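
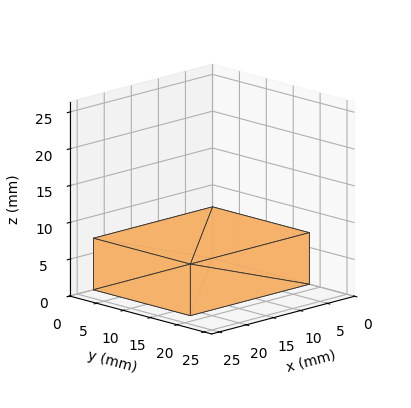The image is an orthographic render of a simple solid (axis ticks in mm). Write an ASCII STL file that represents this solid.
Reading the render: the shape is a rectangular box, roughly 22 × 18 mm footprint and 7 mm tall (dimensions read to the nearest mm from the axis ticks). For the STL, each face is triangulated and given an outward normal.

solid part
  facet normal 0.0000 0.0000 -1.0000
    outer loop
      vertex 22.00 18.00 0.00
      vertex 22.00 0.00 0.00
      vertex 0.00 0.00 0.00
    endloop
  endfacet
  facet normal 0.0000 0.0000 -1.0000
    outer loop
      vertex 0.00 18.00 0.00
      vertex 22.00 18.00 0.00
      vertex 0.00 0.00 0.00
    endloop
  endfacet
  facet normal 0.0000 0.0000 1.0000
    outer loop
      vertex 0.00 0.00 7.00
      vertex 22.00 0.00 7.00
      vertex 22.00 18.00 7.00
    endloop
  endfacet
  facet normal 0.0000 0.0000 1.0000
    outer loop
      vertex 0.00 0.00 7.00
      vertex 22.00 18.00 7.00
      vertex 0.00 18.00 7.00
    endloop
  endfacet
  facet normal 0.0000 -1.0000 0.0000
    outer loop
      vertex 0.00 0.00 0.00
      vertex 22.00 0.00 0.00
      vertex 22.00 0.00 7.00
    endloop
  endfacet
  facet normal 0.0000 -1.0000 0.0000
    outer loop
      vertex 0.00 0.00 0.00
      vertex 22.00 0.00 7.00
      vertex 0.00 0.00 7.00
    endloop
  endfacet
  facet normal 0.0000 1.0000 0.0000
    outer loop
      vertex 22.00 18.00 7.00
      vertex 22.00 18.00 0.00
      vertex 0.00 18.00 0.00
    endloop
  endfacet
  facet normal 0.0000 1.0000 0.0000
    outer loop
      vertex 0.00 18.00 7.00
      vertex 22.00 18.00 7.00
      vertex 0.00 18.00 0.00
    endloop
  endfacet
  facet normal -1.0000 0.0000 0.0000
    outer loop
      vertex 0.00 18.00 7.00
      vertex 0.00 18.00 0.00
      vertex 0.00 0.00 0.00
    endloop
  endfacet
  facet normal -1.0000 0.0000 0.0000
    outer loop
      vertex 0.00 0.00 7.00
      vertex 0.00 18.00 7.00
      vertex 0.00 0.00 0.00
    endloop
  endfacet
  facet normal 1.0000 0.0000 0.0000
    outer loop
      vertex 22.00 0.00 0.00
      vertex 22.00 18.00 0.00
      vertex 22.00 18.00 7.00
    endloop
  endfacet
  facet normal 1.0000 0.0000 0.0000
    outer loop
      vertex 22.00 0.00 0.00
      vertex 22.00 18.00 7.00
      vertex 22.00 0.00 7.00
    endloop
  endfacet
endsolid part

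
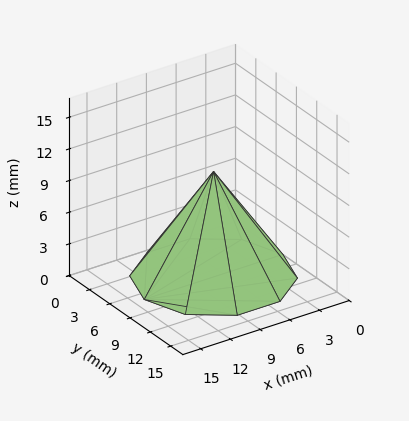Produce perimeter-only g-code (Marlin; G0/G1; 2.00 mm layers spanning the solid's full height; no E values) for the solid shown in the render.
Reading the render: the shape is a regular 10-sided pyramid, base circumscribed radius ≈ 7 mm, apex at z ≈ 10 mm (dimensions read to the nearest mm from the axis ticks). For the g-code, the solid's height is divided into equal slices at the stated Δz and each level perimeter traced with G1 moves after a G0 lift.

; perimeter-only toolpath
G21 ; units = mm
G90 ; absolute positioning
G28 ; home
; layer 1
G0 Z2.00
G0 X12.60 Y7.00
G1 X11.53 Y10.29
G1 X8.73 Y12.33
G1 X5.27 Y12.33
G1 X2.47 Y10.29
G1 X1.40 Y7.00
G1 X2.47 Y3.71
G1 X5.27 Y1.67
G1 X8.73 Y1.67
G1 X11.53 Y3.71
G1 X12.60 Y7.00
; layer 2
G0 Z4.00
G0 X11.20 Y7.00
G1 X10.40 Y9.47
G1 X8.30 Y11.00
G1 X5.70 Y11.00
G1 X3.60 Y9.47
G1 X2.80 Y7.00
G1 X3.60 Y4.53
G1 X5.70 Y3.00
G1 X8.30 Y3.00
G1 X10.40 Y4.53
G1 X11.20 Y7.00
; layer 3
G0 Z6.00
G0 X9.80 Y7.00
G1 X9.26 Y8.64
G1 X7.86 Y9.66
G1 X6.14 Y9.66
G1 X4.74 Y8.64
G1 X4.20 Y7.00
G1 X4.74 Y5.36
G1 X6.14 Y4.34
G1 X7.86 Y4.34
G1 X9.26 Y5.36
G1 X9.80 Y7.00
; layer 4
G0 Z8.00
G0 X8.40 Y7.00
G1 X8.13 Y7.82
G1 X7.43 Y8.33
G1 X6.57 Y8.33
G1 X5.87 Y7.82
G1 X5.60 Y7.00
G1 X5.87 Y6.18
G1 X6.57 Y5.67
G1 X7.43 Y5.67
G1 X8.13 Y6.18
G1 X8.40 Y7.00
M2 ; end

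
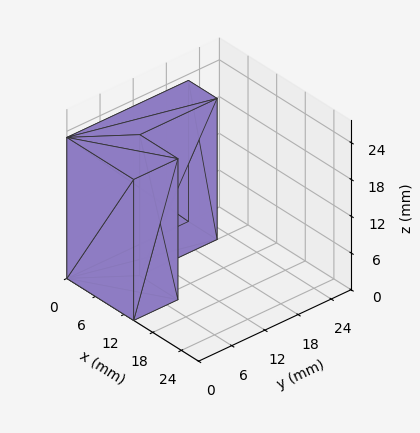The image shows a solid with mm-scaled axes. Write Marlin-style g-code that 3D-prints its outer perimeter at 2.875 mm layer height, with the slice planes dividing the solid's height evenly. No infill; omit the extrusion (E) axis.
Reading the render: the shape is an L-shaped prism: outer 14 × 22 mm, arm thicknesses ≈ 8 mm (horizontal) and 6 mm (vertical), extruded 23 mm in z (dimensions read to the nearest mm from the axis ticks). For the g-code, the solid's height is divided into equal slices at the stated Δz and each level perimeter traced with G1 moves after a G0 lift.

; perimeter-only toolpath
G21 ; units = mm
G90 ; absolute positioning
G28 ; home
; layer 1
G0 Z2.875
G0 X0.000 Y0.000
G1 X14.000 Y0.000
G1 X14.000 Y8.000
G1 X6.000 Y8.000
G1 X6.000 Y22.000
G1 X0.000 Y22.000
G1 X0.000 Y0.000
; layer 2
G0 Z5.750
G0 X0.000 Y0.000
G1 X14.000 Y0.000
G1 X14.000 Y8.000
G1 X6.000 Y8.000
G1 X6.000 Y22.000
G1 X0.000 Y22.000
G1 X0.000 Y0.000
; layer 3
G0 Z8.625
G0 X0.000 Y0.000
G1 X14.000 Y0.000
G1 X14.000 Y8.000
G1 X6.000 Y8.000
G1 X6.000 Y22.000
G1 X0.000 Y22.000
G1 X0.000 Y0.000
; layer 4
G0 Z11.500
G0 X0.000 Y0.000
G1 X14.000 Y0.000
G1 X14.000 Y8.000
G1 X6.000 Y8.000
G1 X6.000 Y22.000
G1 X0.000 Y22.000
G1 X0.000 Y0.000
; layer 5
G0 Z14.375
G0 X0.000 Y0.000
G1 X14.000 Y0.000
G1 X14.000 Y8.000
G1 X6.000 Y8.000
G1 X6.000 Y22.000
G1 X0.000 Y22.000
G1 X0.000 Y0.000
; layer 6
G0 Z17.250
G0 X0.000 Y0.000
G1 X14.000 Y0.000
G1 X14.000 Y8.000
G1 X6.000 Y8.000
G1 X6.000 Y22.000
G1 X0.000 Y22.000
G1 X0.000 Y0.000
; layer 7
G0 Z20.125
G0 X0.000 Y0.000
G1 X14.000 Y0.000
G1 X14.000 Y8.000
G1 X6.000 Y8.000
G1 X6.000 Y22.000
G1 X0.000 Y22.000
G1 X0.000 Y0.000
; layer 8
G0 Z23.000
G0 X0.000 Y0.000
G1 X14.000 Y0.000
G1 X14.000 Y8.000
G1 X6.000 Y8.000
G1 X6.000 Y22.000
G1 X0.000 Y22.000
G1 X0.000 Y0.000
M2 ; end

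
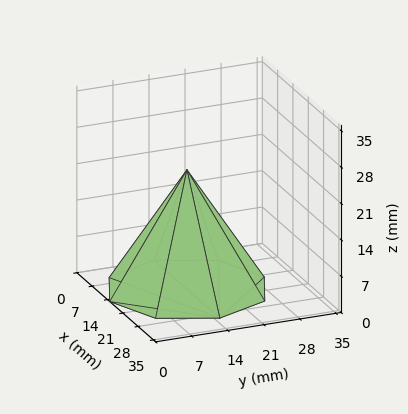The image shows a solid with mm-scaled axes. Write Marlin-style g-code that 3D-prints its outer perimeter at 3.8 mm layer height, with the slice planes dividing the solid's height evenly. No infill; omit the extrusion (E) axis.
Reading the render: the shape is a regular 8-sided pyramid, base circumscribed radius ≈ 15 mm, apex at z ≈ 23 mm (dimensions read to the nearest mm from the axis ticks). For the g-code, the solid's height is divided into equal slices at the stated Δz and each level perimeter traced with G1 moves after a G0 lift.

; perimeter-only toolpath
G21 ; units = mm
G90 ; absolute positioning
G28 ; home
; layer 1
G0 Z3.8
G0 X27.5 Y15.0
G1 X23.8 Y23.8
G1 X15.0 Y27.5
G1 X6.2 Y23.8
G1 X2.5 Y15.0
G1 X6.2 Y6.2
G1 X15.0 Y2.5
G1 X23.8 Y6.2
G1 X27.5 Y15.0
; layer 2
G0 Z7.7
G0 X25.0 Y15.0
G1 X22.1 Y22.1
G1 X15.0 Y25.0
G1 X7.9 Y22.1
G1 X5.0 Y15.0
G1 X7.9 Y7.9
G1 X15.0 Y5.0
G1 X22.1 Y7.9
G1 X25.0 Y15.0
; layer 3
G0 Z11.5
G0 X22.5 Y15.0
G1 X20.3 Y20.3
G1 X15.0 Y22.5
G1 X9.7 Y20.3
G1 X7.5 Y15.0
G1 X9.7 Y9.7
G1 X15.0 Y7.5
G1 X20.3 Y9.7
G1 X22.5 Y15.0
; layer 4
G0 Z15.3
G0 X20.0 Y15.0
G1 X18.5 Y18.5
G1 X15.0 Y20.0
G1 X11.5 Y18.5
G1 X10.0 Y15.0
G1 X11.5 Y11.5
G1 X15.0 Y10.0
G1 X18.5 Y11.5
G1 X20.0 Y15.0
; layer 5
G0 Z19.2
G0 X17.5 Y15.0
G1 X16.8 Y16.8
G1 X15.0 Y17.5
G1 X13.2 Y16.8
G1 X12.5 Y15.0
G1 X13.2 Y13.2
G1 X15.0 Y12.5
G1 X16.8 Y13.2
G1 X17.5 Y15.0
M2 ; end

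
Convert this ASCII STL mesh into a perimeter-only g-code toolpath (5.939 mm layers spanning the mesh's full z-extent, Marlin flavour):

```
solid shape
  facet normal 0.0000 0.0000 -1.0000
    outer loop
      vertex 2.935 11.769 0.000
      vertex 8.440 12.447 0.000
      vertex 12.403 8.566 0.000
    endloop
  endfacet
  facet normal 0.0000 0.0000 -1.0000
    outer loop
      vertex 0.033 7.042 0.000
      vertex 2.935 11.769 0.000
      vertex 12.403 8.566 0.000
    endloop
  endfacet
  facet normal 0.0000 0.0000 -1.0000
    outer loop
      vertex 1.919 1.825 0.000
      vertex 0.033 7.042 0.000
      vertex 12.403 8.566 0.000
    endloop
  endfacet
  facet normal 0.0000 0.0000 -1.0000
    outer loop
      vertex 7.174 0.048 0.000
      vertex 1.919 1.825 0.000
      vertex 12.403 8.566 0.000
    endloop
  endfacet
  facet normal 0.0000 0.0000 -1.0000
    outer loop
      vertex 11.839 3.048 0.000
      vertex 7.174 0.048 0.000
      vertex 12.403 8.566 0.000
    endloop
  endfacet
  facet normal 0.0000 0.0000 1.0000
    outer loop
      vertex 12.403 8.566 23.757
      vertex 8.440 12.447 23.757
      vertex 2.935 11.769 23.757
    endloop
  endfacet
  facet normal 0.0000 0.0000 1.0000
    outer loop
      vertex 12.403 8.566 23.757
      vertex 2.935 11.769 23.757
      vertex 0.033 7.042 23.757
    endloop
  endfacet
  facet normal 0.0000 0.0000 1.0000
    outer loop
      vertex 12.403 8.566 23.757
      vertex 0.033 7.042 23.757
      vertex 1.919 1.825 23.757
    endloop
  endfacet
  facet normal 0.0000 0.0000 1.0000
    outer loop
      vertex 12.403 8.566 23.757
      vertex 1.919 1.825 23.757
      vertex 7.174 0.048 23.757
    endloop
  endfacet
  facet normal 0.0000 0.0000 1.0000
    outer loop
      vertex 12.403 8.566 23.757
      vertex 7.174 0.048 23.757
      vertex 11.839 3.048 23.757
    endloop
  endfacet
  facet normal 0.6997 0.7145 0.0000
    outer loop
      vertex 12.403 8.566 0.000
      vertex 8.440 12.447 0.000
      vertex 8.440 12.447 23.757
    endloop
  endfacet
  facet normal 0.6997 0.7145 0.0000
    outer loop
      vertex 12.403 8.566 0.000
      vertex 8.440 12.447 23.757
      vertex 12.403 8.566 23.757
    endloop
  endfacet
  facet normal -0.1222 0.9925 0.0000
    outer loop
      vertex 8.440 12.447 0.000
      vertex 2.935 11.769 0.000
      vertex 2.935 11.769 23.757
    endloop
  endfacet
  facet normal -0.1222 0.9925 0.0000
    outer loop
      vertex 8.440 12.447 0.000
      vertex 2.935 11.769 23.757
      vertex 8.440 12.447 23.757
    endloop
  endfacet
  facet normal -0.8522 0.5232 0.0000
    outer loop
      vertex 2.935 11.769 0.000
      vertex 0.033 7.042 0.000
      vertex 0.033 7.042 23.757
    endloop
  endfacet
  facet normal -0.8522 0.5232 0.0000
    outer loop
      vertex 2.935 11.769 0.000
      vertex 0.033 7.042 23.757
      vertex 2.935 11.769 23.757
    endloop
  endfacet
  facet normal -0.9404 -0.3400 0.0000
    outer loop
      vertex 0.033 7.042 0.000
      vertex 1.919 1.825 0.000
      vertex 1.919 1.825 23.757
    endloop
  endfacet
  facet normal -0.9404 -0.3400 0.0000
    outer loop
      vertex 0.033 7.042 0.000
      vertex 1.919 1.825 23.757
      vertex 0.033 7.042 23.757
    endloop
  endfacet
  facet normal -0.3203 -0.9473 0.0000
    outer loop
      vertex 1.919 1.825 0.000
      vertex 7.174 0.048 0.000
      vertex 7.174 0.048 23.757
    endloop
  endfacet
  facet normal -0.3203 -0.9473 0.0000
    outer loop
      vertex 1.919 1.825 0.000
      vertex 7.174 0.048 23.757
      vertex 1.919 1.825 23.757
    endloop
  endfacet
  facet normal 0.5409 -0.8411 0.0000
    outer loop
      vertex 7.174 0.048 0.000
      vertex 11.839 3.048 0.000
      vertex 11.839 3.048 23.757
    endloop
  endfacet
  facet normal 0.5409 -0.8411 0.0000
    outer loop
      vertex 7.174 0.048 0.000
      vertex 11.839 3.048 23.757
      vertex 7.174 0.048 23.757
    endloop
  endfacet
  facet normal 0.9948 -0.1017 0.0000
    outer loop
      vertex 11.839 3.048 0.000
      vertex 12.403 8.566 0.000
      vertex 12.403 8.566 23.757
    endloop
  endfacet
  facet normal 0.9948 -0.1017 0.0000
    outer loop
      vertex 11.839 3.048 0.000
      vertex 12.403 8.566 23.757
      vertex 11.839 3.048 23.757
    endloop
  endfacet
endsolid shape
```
; perimeter-only toolpath
G21 ; units = mm
G90 ; absolute positioning
G28 ; home
; layer 1
G0 Z5.939
G0 X12.403 Y8.566
G1 X8.440 Y12.447
G1 X2.935 Y11.769
G1 X0.033 Y7.042
G1 X1.919 Y1.825
G1 X7.174 Y0.048
G1 X11.839 Y3.048
G1 X12.403 Y8.566
; layer 2
G0 Z11.879
G0 X12.403 Y8.566
G1 X8.440 Y12.447
G1 X2.935 Y11.769
G1 X0.033 Y7.042
G1 X1.919 Y1.825
G1 X7.174 Y0.048
G1 X11.839 Y3.048
G1 X12.403 Y8.566
; layer 3
G0 Z17.818
G0 X12.403 Y8.566
G1 X8.440 Y12.447
G1 X2.935 Y11.769
G1 X0.033 Y7.042
G1 X1.919 Y1.825
G1 X7.174 Y0.048
G1 X11.839 Y3.048
G1 X12.403 Y8.566
; layer 4
G0 Z23.757
G0 X12.403 Y8.566
G1 X8.440 Y12.447
G1 X2.935 Y11.769
G1 X0.033 Y7.042
G1 X1.919 Y1.825
G1 X7.174 Y0.048
G1 X11.839 Y3.048
G1 X12.403 Y8.566
M2 ; end

The solid is a regular 7-sided prism (a cylinder approximated with 7 flat sides), circumscribed radius ≈ 6.39 mm, height ≈ 23.8 mm. Slicing at Δz = 5.939 mm — 4 equal slices spanning the solid's height, so layer i sits at z = i·h/4 — gives 4 non-empty perimeters. Each is a 7-segment closed polygon; G0 lifts to the layer z and rapids to the start vertex, then G1 traces the edges.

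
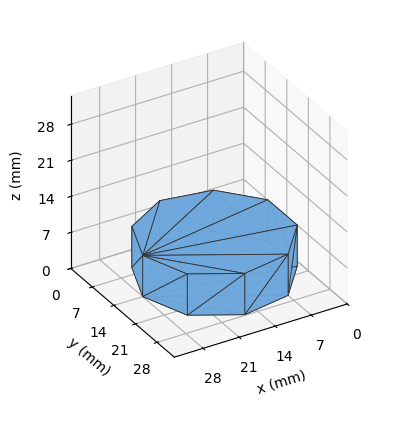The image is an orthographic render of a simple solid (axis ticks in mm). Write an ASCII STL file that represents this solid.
Reading the render: the shape is a regular 9-sided prism (a cylinder approximated with 9 flat sides), circumscribed radius ≈ 14 mm, height ≈ 8 mm (dimensions read to the nearest mm from the axis ticks). For the STL, each face is triangulated and given an outward normal.

solid part
  facet normal 0.0000 0.0000 -1.0000
    outer loop
      vertex 16.43 27.79 0.00
      vertex 24.72 23.00 0.00
      vertex 28.00 14.00 0.00
    endloop
  endfacet
  facet normal 0.0000 0.0000 -1.0000
    outer loop
      vertex 7.00 26.12 0.00
      vertex 16.43 27.79 0.00
      vertex 28.00 14.00 0.00
    endloop
  endfacet
  facet normal 0.0000 0.0000 -1.0000
    outer loop
      vertex 0.84 18.79 0.00
      vertex 7.00 26.12 0.00
      vertex 28.00 14.00 0.00
    endloop
  endfacet
  facet normal 0.0000 0.0000 -1.0000
    outer loop
      vertex 0.84 9.21 0.00
      vertex 0.84 18.79 0.00
      vertex 28.00 14.00 0.00
    endloop
  endfacet
  facet normal 0.0000 0.0000 -1.0000
    outer loop
      vertex 7.00 1.88 0.00
      vertex 0.84 9.21 0.00
      vertex 28.00 14.00 0.00
    endloop
  endfacet
  facet normal 0.0000 0.0000 -1.0000
    outer loop
      vertex 16.43 0.21 0.00
      vertex 7.00 1.88 0.00
      vertex 28.00 14.00 0.00
    endloop
  endfacet
  facet normal 0.0000 0.0000 -1.0000
    outer loop
      vertex 24.72 5.00 0.00
      vertex 16.43 0.21 0.00
      vertex 28.00 14.00 0.00
    endloop
  endfacet
  facet normal 0.0000 0.0000 1.0000
    outer loop
      vertex 28.00 14.00 8.00
      vertex 24.72 23.00 8.00
      vertex 16.43 27.79 8.00
    endloop
  endfacet
  facet normal 0.0000 0.0000 1.0000
    outer loop
      vertex 28.00 14.00 8.00
      vertex 16.43 27.79 8.00
      vertex 7.00 26.12 8.00
    endloop
  endfacet
  facet normal 0.0000 0.0000 1.0000
    outer loop
      vertex 28.00 14.00 8.00
      vertex 7.00 26.12 8.00
      vertex 0.84 18.79 8.00
    endloop
  endfacet
  facet normal 0.0000 0.0000 1.0000
    outer loop
      vertex 28.00 14.00 8.00
      vertex 0.84 18.79 8.00
      vertex 0.84 9.21 8.00
    endloop
  endfacet
  facet normal 0.0000 0.0000 1.0000
    outer loop
      vertex 28.00 14.00 8.00
      vertex 0.84 9.21 8.00
      vertex 7.00 1.88 8.00
    endloop
  endfacet
  facet normal 0.0000 0.0000 1.0000
    outer loop
      vertex 28.00 14.00 8.00
      vertex 7.00 1.88 8.00
      vertex 16.43 0.21 8.00
    endloop
  endfacet
  facet normal 0.0000 0.0000 1.0000
    outer loop
      vertex 28.00 14.00 8.00
      vertex 16.43 0.21 8.00
      vertex 24.72 5.00 8.00
    endloop
  endfacet
  facet normal 0.9395 0.3424 0.0000
    outer loop
      vertex 28.00 14.00 0.00
      vertex 24.72 23.00 0.00
      vertex 24.72 23.00 8.00
    endloop
  endfacet
  facet normal 0.9395 0.3424 0.0000
    outer loop
      vertex 28.00 14.00 0.00
      vertex 24.72 23.00 8.00
      vertex 28.00 14.00 8.00
    endloop
  endfacet
  facet normal 0.5003 0.8659 0.0000
    outer loop
      vertex 24.72 23.00 0.00
      vertex 16.43 27.79 0.00
      vertex 16.43 27.79 8.00
    endloop
  endfacet
  facet normal 0.5003 0.8659 0.0000
    outer loop
      vertex 24.72 23.00 0.00
      vertex 16.43 27.79 8.00
      vertex 24.72 23.00 8.00
    endloop
  endfacet
  facet normal -0.1744 0.9847 0.0000
    outer loop
      vertex 16.43 27.79 0.00
      vertex 7.00 26.12 0.00
      vertex 7.00 26.12 8.00
    endloop
  endfacet
  facet normal -0.1744 0.9847 0.0000
    outer loop
      vertex 16.43 27.79 0.00
      vertex 7.00 26.12 8.00
      vertex 16.43 27.79 8.00
    endloop
  endfacet
  facet normal -0.7656 0.6434 0.0000
    outer loop
      vertex 7.00 26.12 0.00
      vertex 0.84 18.79 0.00
      vertex 0.84 18.79 8.00
    endloop
  endfacet
  facet normal -0.7656 0.6434 0.0000
    outer loop
      vertex 7.00 26.12 0.00
      vertex 0.84 18.79 8.00
      vertex 7.00 26.12 8.00
    endloop
  endfacet
  facet normal -1.0000 0.0000 0.0000
    outer loop
      vertex 0.84 18.79 0.00
      vertex 0.84 9.21 0.00
      vertex 0.84 9.21 8.00
    endloop
  endfacet
  facet normal -1.0000 0.0000 0.0000
    outer loop
      vertex 0.84 18.79 0.00
      vertex 0.84 9.21 8.00
      vertex 0.84 18.79 8.00
    endloop
  endfacet
  facet normal -0.7656 -0.6434 0.0000
    outer loop
      vertex 0.84 9.21 0.00
      vertex 7.00 1.88 0.00
      vertex 7.00 1.88 8.00
    endloop
  endfacet
  facet normal -0.7656 -0.6434 0.0000
    outer loop
      vertex 0.84 9.21 0.00
      vertex 7.00 1.88 8.00
      vertex 0.84 9.21 8.00
    endloop
  endfacet
  facet normal -0.1744 -0.9847 0.0000
    outer loop
      vertex 7.00 1.88 0.00
      vertex 16.43 0.21 0.00
      vertex 16.43 0.21 8.00
    endloop
  endfacet
  facet normal -0.1744 -0.9847 0.0000
    outer loop
      vertex 7.00 1.88 0.00
      vertex 16.43 0.21 8.00
      vertex 7.00 1.88 8.00
    endloop
  endfacet
  facet normal 0.5003 -0.8659 0.0000
    outer loop
      vertex 16.43 0.21 0.00
      vertex 24.72 5.00 0.00
      vertex 24.72 5.00 8.00
    endloop
  endfacet
  facet normal 0.5003 -0.8659 0.0000
    outer loop
      vertex 16.43 0.21 0.00
      vertex 24.72 5.00 8.00
      vertex 16.43 0.21 8.00
    endloop
  endfacet
  facet normal 0.9395 -0.3424 0.0000
    outer loop
      vertex 24.72 5.00 0.00
      vertex 28.00 14.00 0.00
      vertex 28.00 14.00 8.00
    endloop
  endfacet
  facet normal 0.9395 -0.3424 0.0000
    outer loop
      vertex 24.72 5.00 0.00
      vertex 28.00 14.00 8.00
      vertex 24.72 5.00 8.00
    endloop
  endfacet
endsolid part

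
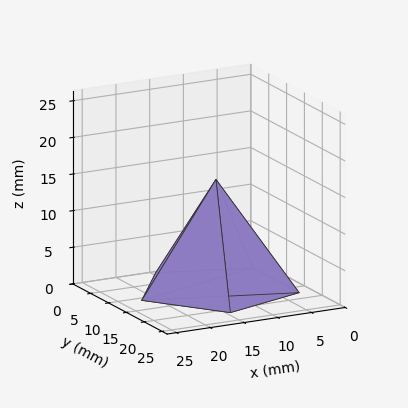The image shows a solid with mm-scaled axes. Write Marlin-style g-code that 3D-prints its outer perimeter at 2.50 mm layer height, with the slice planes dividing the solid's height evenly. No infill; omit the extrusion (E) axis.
Reading the render: the shape is a regular 5-sided pyramid, base circumscribed radius ≈ 11 mm, apex at z ≈ 15 mm (dimensions read to the nearest mm from the axis ticks). For the g-code, the solid's height is divided into equal slices at the stated Δz and each level perimeter traced with G1 moves after a G0 lift.

; perimeter-only toolpath
G21 ; units = mm
G90 ; absolute positioning
G28 ; home
; layer 1
G0 Z2.50
G0 X20.17 Y11.00
G1 X13.83 Y19.72
G1 X3.58 Y16.39
G1 X3.58 Y5.61
G1 X13.83 Y2.28
G1 X20.17 Y11.00
; layer 2
G0 Z5.00
G0 X18.33 Y11.00
G1 X13.27 Y17.97
G1 X5.07 Y15.31
G1 X5.07 Y6.69
G1 X13.27 Y4.03
G1 X18.33 Y11.00
; layer 3
G0 Z7.50
G0 X16.50 Y11.00
G1 X12.70 Y16.23
G1 X6.55 Y14.23
G1 X6.55 Y7.77
G1 X12.70 Y5.77
G1 X16.50 Y11.00
; layer 4
G0 Z10.00
G0 X14.67 Y11.00
G1 X12.13 Y14.49
G1 X8.03 Y13.16
G1 X8.03 Y8.84
G1 X12.13 Y7.51
G1 X14.67 Y11.00
; layer 5
G0 Z12.50
G0 X12.83 Y11.00
G1 X11.57 Y12.74
G1 X9.52 Y12.08
G1 X9.52 Y9.92
G1 X11.57 Y9.26
G1 X12.83 Y11.00
M2 ; end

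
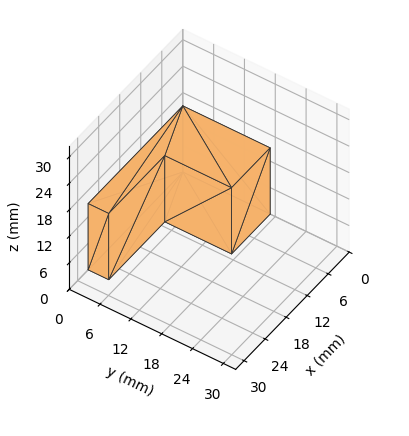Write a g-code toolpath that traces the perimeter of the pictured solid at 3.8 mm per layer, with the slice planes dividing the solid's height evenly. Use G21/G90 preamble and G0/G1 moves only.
Reading the render: the shape is an L-shaped prism: outer 27 × 17 mm, arm thicknesses ≈ 4 mm (horizontal) and 11 mm (vertical), extruded 15 mm in z (dimensions read to the nearest mm from the axis ticks). For the g-code, the solid's height is divided into equal slices at the stated Δz and each level perimeter traced with G1 moves after a G0 lift.

; perimeter-only toolpath
G21 ; units = mm
G90 ; absolute positioning
G28 ; home
; layer 1
G0 Z3.8
G0 X0.0 Y0.0
G1 X27.0 Y0.0
G1 X27.0 Y4.0
G1 X11.0 Y4.0
G1 X11.0 Y17.0
G1 X0.0 Y17.0
G1 X0.0 Y0.0
; layer 2
G0 Z7.5
G0 X0.0 Y0.0
G1 X27.0 Y0.0
G1 X27.0 Y4.0
G1 X11.0 Y4.0
G1 X11.0 Y17.0
G1 X0.0 Y17.0
G1 X0.0 Y0.0
; layer 3
G0 Z11.2
G0 X0.0 Y0.0
G1 X27.0 Y0.0
G1 X27.0 Y4.0
G1 X11.0 Y4.0
G1 X11.0 Y17.0
G1 X0.0 Y17.0
G1 X0.0 Y0.0
; layer 4
G0 Z15.0
G0 X0.0 Y0.0
G1 X27.0 Y0.0
G1 X27.0 Y4.0
G1 X11.0 Y4.0
G1 X11.0 Y17.0
G1 X0.0 Y17.0
G1 X0.0 Y0.0
M2 ; end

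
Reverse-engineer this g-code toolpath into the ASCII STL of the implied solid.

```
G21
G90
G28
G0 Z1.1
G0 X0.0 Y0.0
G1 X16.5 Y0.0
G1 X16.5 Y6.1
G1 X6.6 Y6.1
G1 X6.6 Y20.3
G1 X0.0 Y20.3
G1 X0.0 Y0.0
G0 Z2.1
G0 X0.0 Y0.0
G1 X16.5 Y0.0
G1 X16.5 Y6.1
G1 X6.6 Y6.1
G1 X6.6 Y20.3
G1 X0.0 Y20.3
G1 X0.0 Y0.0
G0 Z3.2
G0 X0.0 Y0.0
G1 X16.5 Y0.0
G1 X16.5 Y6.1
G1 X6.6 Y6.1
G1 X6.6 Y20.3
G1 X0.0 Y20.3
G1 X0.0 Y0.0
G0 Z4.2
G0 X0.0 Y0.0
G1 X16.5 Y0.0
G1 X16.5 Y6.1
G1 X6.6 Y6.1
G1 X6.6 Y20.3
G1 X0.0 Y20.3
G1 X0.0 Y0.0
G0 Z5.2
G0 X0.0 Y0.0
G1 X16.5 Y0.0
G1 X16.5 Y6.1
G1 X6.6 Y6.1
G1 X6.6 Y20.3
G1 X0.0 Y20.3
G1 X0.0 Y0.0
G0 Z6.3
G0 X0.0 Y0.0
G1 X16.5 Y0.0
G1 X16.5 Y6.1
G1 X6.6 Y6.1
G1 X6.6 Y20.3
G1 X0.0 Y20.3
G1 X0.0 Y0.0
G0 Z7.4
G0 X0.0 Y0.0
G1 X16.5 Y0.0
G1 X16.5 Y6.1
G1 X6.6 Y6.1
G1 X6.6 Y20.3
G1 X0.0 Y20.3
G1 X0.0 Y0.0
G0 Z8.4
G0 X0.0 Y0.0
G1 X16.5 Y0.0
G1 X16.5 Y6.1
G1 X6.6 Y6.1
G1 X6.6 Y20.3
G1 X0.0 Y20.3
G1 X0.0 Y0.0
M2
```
solid part
  facet normal 0.0000 0.0000 -1.0000
    outer loop
      vertex 16.5 6.1 0.0
      vertex 16.5 0.0 0.0
      vertex 0.0 0.0 0.0
    endloop
  endfacet
  facet normal 0.0000 0.0000 -1.0000
    outer loop
      vertex 6.6 6.1 0.0
      vertex 16.5 6.1 0.0
      vertex 0.0 0.0 0.0
    endloop
  endfacet
  facet normal 0.0000 0.0000 -1.0000
    outer loop
      vertex 6.6 20.3 0.0
      vertex 6.6 6.1 0.0
      vertex 0.0 0.0 0.0
    endloop
  endfacet
  facet normal 0.0000 0.0000 -1.0000
    outer loop
      vertex 0.0 20.3 0.0
      vertex 6.6 20.3 0.0
      vertex 0.0 0.0 0.0
    endloop
  endfacet
  facet normal 0.0000 0.0000 1.0000
    outer loop
      vertex 0.0 0.0 8.4
      vertex 16.5 0.0 8.4
      vertex 16.5 6.1 8.4
    endloop
  endfacet
  facet normal 0.0000 0.0000 1.0000
    outer loop
      vertex 0.0 0.0 8.4
      vertex 16.5 6.1 8.4
      vertex 6.6 6.1 8.4
    endloop
  endfacet
  facet normal 0.0000 0.0000 1.0000
    outer loop
      vertex 0.0 0.0 8.4
      vertex 6.6 6.1 8.4
      vertex 6.6 20.3 8.4
    endloop
  endfacet
  facet normal 0.0000 0.0000 1.0000
    outer loop
      vertex 0.0 0.0 8.4
      vertex 6.6 20.3 8.4
      vertex 0.0 20.3 8.4
    endloop
  endfacet
  facet normal 0.0000 -1.0000 0.0000
    outer loop
      vertex 0.0 0.0 0.0
      vertex 16.5 0.0 0.0
      vertex 16.5 0.0 8.4
    endloop
  endfacet
  facet normal 0.0000 -1.0000 0.0000
    outer loop
      vertex 0.0 0.0 0.0
      vertex 16.5 0.0 8.4
      vertex 0.0 0.0 8.4
    endloop
  endfacet
  facet normal 1.0000 0.0000 0.0000
    outer loop
      vertex 16.5 0.0 0.0
      vertex 16.5 6.1 0.0
      vertex 16.5 6.1 8.4
    endloop
  endfacet
  facet normal 1.0000 0.0000 0.0000
    outer loop
      vertex 16.5 0.0 0.0
      vertex 16.5 6.1 8.4
      vertex 16.5 0.0 8.4
    endloop
  endfacet
  facet normal 0.0000 1.0000 0.0000
    outer loop
      vertex 16.5 6.1 0.0
      vertex 6.6 6.1 0.0
      vertex 6.6 6.1 8.4
    endloop
  endfacet
  facet normal 0.0000 1.0000 0.0000
    outer loop
      vertex 16.5 6.1 0.0
      vertex 6.6 6.1 8.4
      vertex 16.5 6.1 8.4
    endloop
  endfacet
  facet normal 1.0000 0.0000 0.0000
    outer loop
      vertex 6.6 6.1 0.0
      vertex 6.6 20.3 0.0
      vertex 6.6 20.3 8.4
    endloop
  endfacet
  facet normal 1.0000 0.0000 0.0000
    outer loop
      vertex 6.6 6.1 0.0
      vertex 6.6 20.3 8.4
      vertex 6.6 6.1 8.4
    endloop
  endfacet
  facet normal 0.0000 1.0000 0.0000
    outer loop
      vertex 6.6 20.3 0.0
      vertex 0.0 20.3 0.0
      vertex 0.0 20.3 8.4
    endloop
  endfacet
  facet normal 0.0000 1.0000 0.0000
    outer loop
      vertex 6.6 20.3 0.0
      vertex 0.0 20.3 8.4
      vertex 6.6 20.3 8.4
    endloop
  endfacet
  facet normal -1.0000 0.0000 0.0000
    outer loop
      vertex 0.0 20.3 0.0
      vertex 0.0 0.0 0.0
      vertex 0.0 0.0 8.4
    endloop
  endfacet
  facet normal -1.0000 0.0000 0.0000
    outer loop
      vertex 0.0 20.3 0.0
      vertex 0.0 0.0 8.4
      vertex 0.0 20.3 8.4
    endloop
  endfacet
endsolid part

The G0 Z moves step by Δz≈1.1 mm. Every layer's G1 loop is the same polygon, so the solid is a straight extrusion of it from z=0 to z≈8.4. Closing with flat bottom and top caps and triangulating gives 20 facets — an L-shaped prism: outer 16.5 × 20.3 mm, arm thicknesses ≈ 6.1 mm (horizontal) and 6.6 mm (vertical), extruded 8.4 mm in z.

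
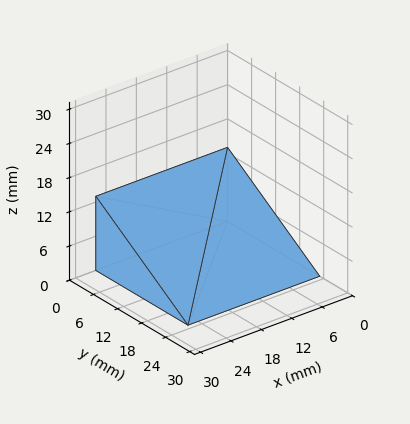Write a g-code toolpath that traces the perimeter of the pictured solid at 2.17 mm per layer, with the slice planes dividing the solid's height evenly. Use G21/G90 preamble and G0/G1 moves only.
Reading the render: the shape is a wedge (ramp): 26 × 23 mm base, rising to 13 mm along the y=0 edge and sloping linearly to z=0 at y=23 (dimensions read to the nearest mm from the axis ticks). For the g-code, the solid's height is divided into equal slices at the stated Δz and each level perimeter traced with G1 moves after a G0 lift.

; perimeter-only toolpath
G21 ; units = mm
G90 ; absolute positioning
G28 ; home
; layer 1
G0 Z2.17
G0 X0.00 Y0.00
G1 X26.00 Y0.00
G1 X26.00 Y19.17
G1 X0.00 Y19.17
G1 X0.00 Y0.00
; layer 2
G0 Z4.33
G0 X0.00 Y0.00
G1 X26.00 Y0.00
G1 X26.00 Y15.33
G1 X0.00 Y15.33
G1 X0.00 Y0.00
; layer 3
G0 Z6.50
G0 X0.00 Y0.00
G1 X26.00 Y0.00
G1 X26.00 Y11.50
G1 X0.00 Y11.50
G1 X0.00 Y0.00
; layer 4
G0 Z8.67
G0 X0.00 Y0.00
G1 X26.00 Y0.00
G1 X26.00 Y7.67
G1 X0.00 Y7.67
G1 X0.00 Y0.00
; layer 5
G0 Z10.83
G0 X0.00 Y0.00
G1 X26.00 Y0.00
G1 X26.00 Y3.83
G1 X0.00 Y3.83
G1 X0.00 Y0.00
M2 ; end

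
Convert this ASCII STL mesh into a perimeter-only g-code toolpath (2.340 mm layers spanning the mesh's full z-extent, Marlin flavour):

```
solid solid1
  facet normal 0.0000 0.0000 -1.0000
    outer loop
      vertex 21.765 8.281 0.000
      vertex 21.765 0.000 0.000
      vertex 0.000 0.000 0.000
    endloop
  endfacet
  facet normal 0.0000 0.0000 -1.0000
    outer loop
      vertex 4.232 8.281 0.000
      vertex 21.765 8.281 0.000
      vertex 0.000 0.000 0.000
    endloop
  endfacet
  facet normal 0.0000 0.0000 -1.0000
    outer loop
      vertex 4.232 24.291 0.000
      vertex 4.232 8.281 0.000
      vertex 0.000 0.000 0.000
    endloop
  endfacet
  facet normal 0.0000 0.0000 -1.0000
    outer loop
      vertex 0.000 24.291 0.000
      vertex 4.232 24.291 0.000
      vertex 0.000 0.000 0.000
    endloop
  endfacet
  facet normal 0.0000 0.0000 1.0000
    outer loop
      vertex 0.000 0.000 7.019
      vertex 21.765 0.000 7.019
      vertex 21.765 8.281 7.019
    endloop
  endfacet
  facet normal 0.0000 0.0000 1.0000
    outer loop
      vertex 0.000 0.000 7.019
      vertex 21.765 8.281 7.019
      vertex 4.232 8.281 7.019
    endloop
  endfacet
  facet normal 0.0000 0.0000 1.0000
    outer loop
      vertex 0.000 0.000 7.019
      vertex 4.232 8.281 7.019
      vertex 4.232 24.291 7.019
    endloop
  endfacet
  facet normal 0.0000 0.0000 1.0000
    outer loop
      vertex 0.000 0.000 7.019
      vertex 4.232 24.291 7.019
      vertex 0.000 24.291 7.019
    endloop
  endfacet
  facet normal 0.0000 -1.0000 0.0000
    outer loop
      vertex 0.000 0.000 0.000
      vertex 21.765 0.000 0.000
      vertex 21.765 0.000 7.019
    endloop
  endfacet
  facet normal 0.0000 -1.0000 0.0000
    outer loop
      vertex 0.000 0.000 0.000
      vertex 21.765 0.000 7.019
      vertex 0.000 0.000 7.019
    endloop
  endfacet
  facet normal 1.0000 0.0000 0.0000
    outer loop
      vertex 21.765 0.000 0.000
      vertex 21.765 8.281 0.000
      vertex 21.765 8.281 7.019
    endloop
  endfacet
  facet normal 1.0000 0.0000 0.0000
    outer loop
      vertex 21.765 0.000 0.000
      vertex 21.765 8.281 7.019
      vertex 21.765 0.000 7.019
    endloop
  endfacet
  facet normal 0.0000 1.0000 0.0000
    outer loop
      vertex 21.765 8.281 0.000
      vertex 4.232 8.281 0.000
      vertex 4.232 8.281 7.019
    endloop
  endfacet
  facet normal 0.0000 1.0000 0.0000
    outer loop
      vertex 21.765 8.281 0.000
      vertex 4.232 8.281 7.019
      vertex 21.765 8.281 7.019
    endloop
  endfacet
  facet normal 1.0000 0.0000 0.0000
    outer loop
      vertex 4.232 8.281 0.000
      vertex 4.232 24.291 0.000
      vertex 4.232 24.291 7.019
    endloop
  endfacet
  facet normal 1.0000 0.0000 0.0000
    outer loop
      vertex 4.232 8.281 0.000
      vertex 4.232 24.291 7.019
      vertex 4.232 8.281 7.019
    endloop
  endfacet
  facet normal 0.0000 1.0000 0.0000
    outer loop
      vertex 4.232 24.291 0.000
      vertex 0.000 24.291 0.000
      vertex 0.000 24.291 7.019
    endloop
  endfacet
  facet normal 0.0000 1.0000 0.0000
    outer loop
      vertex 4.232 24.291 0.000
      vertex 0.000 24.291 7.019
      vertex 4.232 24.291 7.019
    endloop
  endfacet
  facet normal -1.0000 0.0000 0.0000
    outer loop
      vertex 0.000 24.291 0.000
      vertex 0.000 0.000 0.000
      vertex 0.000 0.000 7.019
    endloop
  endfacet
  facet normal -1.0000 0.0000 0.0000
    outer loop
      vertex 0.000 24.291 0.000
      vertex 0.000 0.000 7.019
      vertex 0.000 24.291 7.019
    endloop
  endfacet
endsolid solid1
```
; perimeter-only toolpath
G21 ; units = mm
G90 ; absolute positioning
G28 ; home
; layer 1
G0 Z2.340
G0 X0.000 Y0.000
G1 X21.765 Y0.000
G1 X21.765 Y8.281
G1 X4.232 Y8.281
G1 X4.232 Y24.291
G1 X0.000 Y24.291
G1 X0.000 Y0.000
; layer 2
G0 Z4.679
G0 X0.000 Y0.000
G1 X21.765 Y0.000
G1 X21.765 Y8.281
G1 X4.232 Y8.281
G1 X4.232 Y24.291
G1 X0.000 Y24.291
G1 X0.000 Y0.000
; layer 3
G0 Z7.019
G0 X0.000 Y0.000
G1 X21.765 Y0.000
G1 X21.765 Y8.281
G1 X4.232 Y8.281
G1 X4.232 Y24.291
G1 X0.000 Y24.291
G1 X0.000 Y0.000
M2 ; end

The solid is an L-shaped prism: outer 21.8 × 24.3 mm, arm thicknesses ≈ 8.28 mm (horizontal) and 4.23 mm (vertical), extruded 7.02 mm in z. Slicing at Δz = 2.340 mm — 3 equal slices spanning the solid's height, so layer i sits at z = i·h/3 — gives 3 non-empty perimeters. Each is a 6-segment closed polygon; G0 lifts to the layer z and rapids to the start vertex, then G1 traces the edges.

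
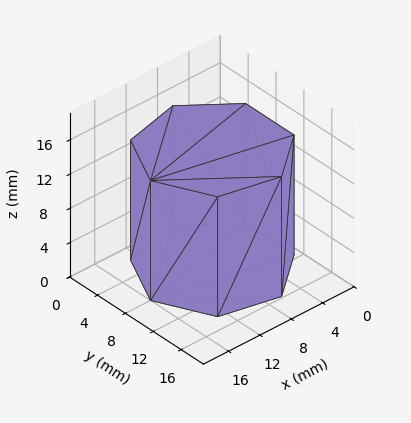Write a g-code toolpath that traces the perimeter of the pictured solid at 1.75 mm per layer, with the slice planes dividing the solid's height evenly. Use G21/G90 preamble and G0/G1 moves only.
Reading the render: the shape is a regular 7-sided prism (a cylinder approximated with 7 flat sides), circumscribed radius ≈ 8 mm, height ≈ 14 mm (dimensions read to the nearest mm from the axis ticks). For the g-code, the solid's height is divided into equal slices at the stated Δz and each level perimeter traced with G1 moves after a G0 lift.

; perimeter-only toolpath
G21 ; units = mm
G90 ; absolute positioning
G28 ; home
; layer 1
G0 Z1.75
G0 X16.00 Y8.00
G1 X12.99 Y14.25
G1 X6.22 Y15.80
G1 X0.79 Y11.47
G1 X0.79 Y4.53
G1 X6.22 Y0.20
G1 X12.99 Y1.75
G1 X16.00 Y8.00
; layer 2
G0 Z3.50
G0 X16.00 Y8.00
G1 X12.99 Y14.25
G1 X6.22 Y15.80
G1 X0.79 Y11.47
G1 X0.79 Y4.53
G1 X6.22 Y0.20
G1 X12.99 Y1.75
G1 X16.00 Y8.00
; layer 3
G0 Z5.25
G0 X16.00 Y8.00
G1 X12.99 Y14.25
G1 X6.22 Y15.80
G1 X0.79 Y11.47
G1 X0.79 Y4.53
G1 X6.22 Y0.20
G1 X12.99 Y1.75
G1 X16.00 Y8.00
; layer 4
G0 Z7.00
G0 X16.00 Y8.00
G1 X12.99 Y14.25
G1 X6.22 Y15.80
G1 X0.79 Y11.47
G1 X0.79 Y4.53
G1 X6.22 Y0.20
G1 X12.99 Y1.75
G1 X16.00 Y8.00
; layer 5
G0 Z8.75
G0 X16.00 Y8.00
G1 X12.99 Y14.25
G1 X6.22 Y15.80
G1 X0.79 Y11.47
G1 X0.79 Y4.53
G1 X6.22 Y0.20
G1 X12.99 Y1.75
G1 X16.00 Y8.00
; layer 6
G0 Z10.50
G0 X16.00 Y8.00
G1 X12.99 Y14.25
G1 X6.22 Y15.80
G1 X0.79 Y11.47
G1 X0.79 Y4.53
G1 X6.22 Y0.20
G1 X12.99 Y1.75
G1 X16.00 Y8.00
; layer 7
G0 Z12.25
G0 X16.00 Y8.00
G1 X12.99 Y14.25
G1 X6.22 Y15.80
G1 X0.79 Y11.47
G1 X0.79 Y4.53
G1 X6.22 Y0.20
G1 X12.99 Y1.75
G1 X16.00 Y8.00
; layer 8
G0 Z14.00
G0 X16.00 Y8.00
G1 X12.99 Y14.25
G1 X6.22 Y15.80
G1 X0.79 Y11.47
G1 X0.79 Y4.53
G1 X6.22 Y0.20
G1 X12.99 Y1.75
G1 X16.00 Y8.00
M2 ; end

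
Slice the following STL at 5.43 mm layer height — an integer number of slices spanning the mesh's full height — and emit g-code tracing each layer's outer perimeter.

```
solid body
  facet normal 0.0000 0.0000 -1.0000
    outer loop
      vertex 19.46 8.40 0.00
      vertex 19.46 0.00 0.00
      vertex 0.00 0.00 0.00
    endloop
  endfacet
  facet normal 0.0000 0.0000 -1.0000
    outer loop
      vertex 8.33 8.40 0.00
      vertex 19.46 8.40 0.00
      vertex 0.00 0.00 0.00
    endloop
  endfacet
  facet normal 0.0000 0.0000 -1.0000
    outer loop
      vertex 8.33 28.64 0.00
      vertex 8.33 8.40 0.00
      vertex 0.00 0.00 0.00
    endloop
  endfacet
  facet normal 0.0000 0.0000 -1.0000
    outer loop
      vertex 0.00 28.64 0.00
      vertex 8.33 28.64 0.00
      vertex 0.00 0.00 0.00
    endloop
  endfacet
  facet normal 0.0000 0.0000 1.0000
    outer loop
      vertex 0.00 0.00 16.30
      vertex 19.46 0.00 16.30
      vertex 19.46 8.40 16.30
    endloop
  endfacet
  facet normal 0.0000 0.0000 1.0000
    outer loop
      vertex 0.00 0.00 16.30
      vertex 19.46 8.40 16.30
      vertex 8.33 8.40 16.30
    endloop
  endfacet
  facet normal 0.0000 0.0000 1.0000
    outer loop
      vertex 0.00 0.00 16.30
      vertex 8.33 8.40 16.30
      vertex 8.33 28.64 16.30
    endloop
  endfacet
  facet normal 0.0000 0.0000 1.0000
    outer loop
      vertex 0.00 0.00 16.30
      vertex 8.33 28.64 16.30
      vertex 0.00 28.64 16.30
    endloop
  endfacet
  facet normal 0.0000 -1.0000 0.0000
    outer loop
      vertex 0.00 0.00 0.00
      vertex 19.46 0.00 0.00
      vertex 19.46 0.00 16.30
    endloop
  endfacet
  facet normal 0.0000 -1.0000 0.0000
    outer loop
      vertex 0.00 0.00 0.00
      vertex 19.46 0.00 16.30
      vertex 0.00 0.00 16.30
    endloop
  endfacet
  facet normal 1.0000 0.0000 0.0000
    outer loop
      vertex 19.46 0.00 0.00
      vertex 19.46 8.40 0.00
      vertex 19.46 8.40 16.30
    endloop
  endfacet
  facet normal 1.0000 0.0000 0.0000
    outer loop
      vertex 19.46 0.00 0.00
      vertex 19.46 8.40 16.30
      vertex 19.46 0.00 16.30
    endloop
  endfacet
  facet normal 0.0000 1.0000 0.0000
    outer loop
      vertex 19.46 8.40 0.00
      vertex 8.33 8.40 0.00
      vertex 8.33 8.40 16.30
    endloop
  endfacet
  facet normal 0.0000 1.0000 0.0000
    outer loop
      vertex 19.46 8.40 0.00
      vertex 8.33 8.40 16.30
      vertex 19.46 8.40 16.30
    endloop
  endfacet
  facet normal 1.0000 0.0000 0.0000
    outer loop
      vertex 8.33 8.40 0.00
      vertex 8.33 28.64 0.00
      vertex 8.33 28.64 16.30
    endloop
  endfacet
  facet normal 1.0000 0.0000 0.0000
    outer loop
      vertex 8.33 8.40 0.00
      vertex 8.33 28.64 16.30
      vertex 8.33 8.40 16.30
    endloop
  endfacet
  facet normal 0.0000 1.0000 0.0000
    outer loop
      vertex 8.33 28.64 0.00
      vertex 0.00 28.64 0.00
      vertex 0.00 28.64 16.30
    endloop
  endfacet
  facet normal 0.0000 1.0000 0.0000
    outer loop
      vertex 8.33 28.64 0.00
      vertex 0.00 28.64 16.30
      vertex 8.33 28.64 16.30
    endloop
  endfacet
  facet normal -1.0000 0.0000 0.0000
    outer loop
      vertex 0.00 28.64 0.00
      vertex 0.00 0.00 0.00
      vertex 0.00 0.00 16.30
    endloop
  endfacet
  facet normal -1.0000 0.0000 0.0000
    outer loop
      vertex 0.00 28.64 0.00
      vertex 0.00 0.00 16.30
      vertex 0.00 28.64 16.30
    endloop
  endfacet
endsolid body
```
; perimeter-only toolpath
G21 ; units = mm
G90 ; absolute positioning
G28 ; home
; layer 1
G0 Z5.43
G0 X0.00 Y0.00
G1 X19.46 Y0.00
G1 X19.46 Y8.40
G1 X8.33 Y8.40
G1 X8.33 Y28.64
G1 X0.00 Y28.64
G1 X0.00 Y0.00
; layer 2
G0 Z10.87
G0 X0.00 Y0.00
G1 X19.46 Y0.00
G1 X19.46 Y8.40
G1 X8.33 Y8.40
G1 X8.33 Y28.64
G1 X0.00 Y28.64
G1 X0.00 Y0.00
; layer 3
G0 Z16.30
G0 X0.00 Y0.00
G1 X19.46 Y0.00
G1 X19.46 Y8.40
G1 X8.33 Y8.40
G1 X8.33 Y28.64
G1 X0.00 Y28.64
G1 X0.00 Y0.00
M2 ; end

The solid is an L-shaped prism: outer 19.5 × 28.6 mm, arm thicknesses ≈ 8.4 mm (horizontal) and 8.33 mm (vertical), extruded 16.3 mm in z. Slicing at Δz = 5.43 mm — 3 equal slices spanning the solid's height, so layer i sits at z = i·h/3 — gives 3 non-empty perimeters. Each is a 6-segment closed polygon; G0 lifts to the layer z and rapids to the start vertex, then G1 traces the edges.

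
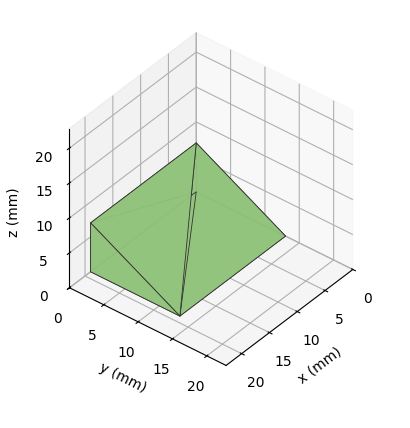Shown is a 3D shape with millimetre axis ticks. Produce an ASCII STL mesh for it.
Reading the render: the shape is a wedge (ramp): 19 × 13 mm base, rising to 7 mm along the y=0 edge and sloping linearly to z=0 at y=13 (dimensions read to the nearest mm from the axis ticks). For the STL, each face is triangulated and given an outward normal.

solid part
  facet normal 0.0000 0.0000 -1.0000
    outer loop
      vertex 19.000 13.000 0.000
      vertex 19.000 0.000 0.000
      vertex 0.000 0.000 0.000
    endloop
  endfacet
  facet normal 0.0000 0.0000 -1.0000
    outer loop
      vertex 0.000 13.000 0.000
      vertex 19.000 13.000 0.000
      vertex 0.000 0.000 0.000
    endloop
  endfacet
  facet normal 0.0000 -1.0000 0.0000
    outer loop
      vertex 0.000 0.000 0.000
      vertex 19.000 0.000 0.000
      vertex 19.000 0.000 7.000
    endloop
  endfacet
  facet normal 0.0000 -1.0000 0.0000
    outer loop
      vertex 0.000 0.000 0.000
      vertex 19.000 0.000 7.000
      vertex 0.000 0.000 7.000
    endloop
  endfacet
  facet normal 0.0000 0.4741 0.8805
    outer loop
      vertex 0.000 0.000 7.000
      vertex 19.000 0.000 7.000
      vertex 19.000 13.000 0.000
    endloop
  endfacet
  facet normal 0.0000 0.4741 0.8805
    outer loop
      vertex 0.000 0.000 7.000
      vertex 19.000 13.000 0.000
      vertex 0.000 13.000 0.000
    endloop
  endfacet
  facet normal -1.0000 0.0000 0.0000
    outer loop
      vertex 0.000 0.000 7.000
      vertex 0.000 13.000 0.000
      vertex 0.000 0.000 0.000
    endloop
  endfacet
  facet normal 1.0000 0.0000 0.0000
    outer loop
      vertex 19.000 0.000 0.000
      vertex 19.000 13.000 0.000
      vertex 19.000 0.000 7.000
    endloop
  endfacet
endsolid part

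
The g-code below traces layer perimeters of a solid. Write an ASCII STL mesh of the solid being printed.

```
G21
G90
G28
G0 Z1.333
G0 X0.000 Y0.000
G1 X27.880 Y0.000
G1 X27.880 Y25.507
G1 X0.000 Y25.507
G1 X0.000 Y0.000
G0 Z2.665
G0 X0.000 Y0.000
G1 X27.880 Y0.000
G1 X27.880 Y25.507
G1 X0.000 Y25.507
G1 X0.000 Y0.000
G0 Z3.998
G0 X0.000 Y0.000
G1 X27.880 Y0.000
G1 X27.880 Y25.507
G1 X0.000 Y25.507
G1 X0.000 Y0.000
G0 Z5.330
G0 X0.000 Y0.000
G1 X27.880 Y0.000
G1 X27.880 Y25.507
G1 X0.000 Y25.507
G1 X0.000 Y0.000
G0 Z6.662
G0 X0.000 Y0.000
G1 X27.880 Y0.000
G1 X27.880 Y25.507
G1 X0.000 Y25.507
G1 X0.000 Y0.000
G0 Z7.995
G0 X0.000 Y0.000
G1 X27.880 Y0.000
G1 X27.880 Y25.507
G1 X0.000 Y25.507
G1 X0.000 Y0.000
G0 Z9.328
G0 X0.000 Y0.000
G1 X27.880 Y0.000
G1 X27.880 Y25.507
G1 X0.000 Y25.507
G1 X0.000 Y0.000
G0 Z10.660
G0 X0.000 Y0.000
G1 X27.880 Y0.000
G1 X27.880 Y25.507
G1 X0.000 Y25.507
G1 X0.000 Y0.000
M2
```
solid part
  facet normal 0.0000 0.0000 -1.0000
    outer loop
      vertex 27.880 25.507 0.000
      vertex 27.880 0.000 0.000
      vertex 0.000 0.000 0.000
    endloop
  endfacet
  facet normal 0.0000 0.0000 -1.0000
    outer loop
      vertex 0.000 25.507 0.000
      vertex 27.880 25.507 0.000
      vertex 0.000 0.000 0.000
    endloop
  endfacet
  facet normal 0.0000 0.0000 1.0000
    outer loop
      vertex 0.000 0.000 10.660
      vertex 27.880 0.000 10.660
      vertex 27.880 25.507 10.660
    endloop
  endfacet
  facet normal 0.0000 0.0000 1.0000
    outer loop
      vertex 0.000 0.000 10.660
      vertex 27.880 25.507 10.660
      vertex 0.000 25.507 10.660
    endloop
  endfacet
  facet normal 0.0000 -1.0000 0.0000
    outer loop
      vertex 0.000 0.000 0.000
      vertex 27.880 0.000 0.000
      vertex 27.880 0.000 10.660
    endloop
  endfacet
  facet normal 0.0000 -1.0000 0.0000
    outer loop
      vertex 0.000 0.000 0.000
      vertex 27.880 0.000 10.660
      vertex 0.000 0.000 10.660
    endloop
  endfacet
  facet normal 0.0000 1.0000 0.0000
    outer loop
      vertex 27.880 25.507 10.660
      vertex 27.880 25.507 0.000
      vertex 0.000 25.507 0.000
    endloop
  endfacet
  facet normal 0.0000 1.0000 0.0000
    outer loop
      vertex 0.000 25.507 10.660
      vertex 27.880 25.507 10.660
      vertex 0.000 25.507 0.000
    endloop
  endfacet
  facet normal -1.0000 0.0000 0.0000
    outer loop
      vertex 0.000 25.507 10.660
      vertex 0.000 25.507 0.000
      vertex 0.000 0.000 0.000
    endloop
  endfacet
  facet normal -1.0000 0.0000 0.0000
    outer loop
      vertex 0.000 0.000 10.660
      vertex 0.000 25.507 10.660
      vertex 0.000 0.000 0.000
    endloop
  endfacet
  facet normal 1.0000 0.0000 0.0000
    outer loop
      vertex 27.880 0.000 0.000
      vertex 27.880 25.507 0.000
      vertex 27.880 25.507 10.660
    endloop
  endfacet
  facet normal 1.0000 0.0000 0.0000
    outer loop
      vertex 27.880 0.000 0.000
      vertex 27.880 25.507 10.660
      vertex 27.880 0.000 10.660
    endloop
  endfacet
endsolid part

The G0 Z moves step by Δz≈1.333 mm. Every layer's G1 loop is the same polygon, so the solid is a straight extrusion of it from z=0 to z≈10.7. Closing with flat bottom and top caps and triangulating gives 12 facets — a rectangular box, roughly 27.9 × 25.5 mm footprint and 10.7 mm tall.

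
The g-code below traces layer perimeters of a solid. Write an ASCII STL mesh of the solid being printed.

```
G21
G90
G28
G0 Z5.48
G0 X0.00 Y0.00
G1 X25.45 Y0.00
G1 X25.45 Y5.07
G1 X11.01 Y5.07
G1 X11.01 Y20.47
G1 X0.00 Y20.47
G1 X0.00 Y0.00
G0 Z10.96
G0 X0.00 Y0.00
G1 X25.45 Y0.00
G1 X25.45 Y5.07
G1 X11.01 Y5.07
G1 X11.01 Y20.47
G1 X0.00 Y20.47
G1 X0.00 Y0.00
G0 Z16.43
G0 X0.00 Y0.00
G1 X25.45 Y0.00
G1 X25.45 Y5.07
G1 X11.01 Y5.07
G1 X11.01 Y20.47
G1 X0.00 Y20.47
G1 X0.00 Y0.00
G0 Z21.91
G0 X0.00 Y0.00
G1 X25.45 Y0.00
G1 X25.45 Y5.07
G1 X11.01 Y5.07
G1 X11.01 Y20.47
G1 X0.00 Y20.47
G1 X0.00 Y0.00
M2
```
solid part
  facet normal 0.0000 0.0000 -1.0000
    outer loop
      vertex 25.45 5.07 0.00
      vertex 25.45 0.00 0.00
      vertex 0.00 0.00 0.00
    endloop
  endfacet
  facet normal 0.0000 0.0000 -1.0000
    outer loop
      vertex 11.01 5.07 0.00
      vertex 25.45 5.07 0.00
      vertex 0.00 0.00 0.00
    endloop
  endfacet
  facet normal 0.0000 0.0000 -1.0000
    outer loop
      vertex 11.01 20.47 0.00
      vertex 11.01 5.07 0.00
      vertex 0.00 0.00 0.00
    endloop
  endfacet
  facet normal 0.0000 0.0000 -1.0000
    outer loop
      vertex 0.00 20.47 0.00
      vertex 11.01 20.47 0.00
      vertex 0.00 0.00 0.00
    endloop
  endfacet
  facet normal 0.0000 0.0000 1.0000
    outer loop
      vertex 0.00 0.00 21.91
      vertex 25.45 0.00 21.91
      vertex 25.45 5.07 21.91
    endloop
  endfacet
  facet normal 0.0000 0.0000 1.0000
    outer loop
      vertex 0.00 0.00 21.91
      vertex 25.45 5.07 21.91
      vertex 11.01 5.07 21.91
    endloop
  endfacet
  facet normal 0.0000 0.0000 1.0000
    outer loop
      vertex 0.00 0.00 21.91
      vertex 11.01 5.07 21.91
      vertex 11.01 20.47 21.91
    endloop
  endfacet
  facet normal 0.0000 0.0000 1.0000
    outer loop
      vertex 0.00 0.00 21.91
      vertex 11.01 20.47 21.91
      vertex 0.00 20.47 21.91
    endloop
  endfacet
  facet normal 0.0000 -1.0000 0.0000
    outer loop
      vertex 0.00 0.00 0.00
      vertex 25.45 0.00 0.00
      vertex 25.45 0.00 21.91
    endloop
  endfacet
  facet normal 0.0000 -1.0000 0.0000
    outer loop
      vertex 0.00 0.00 0.00
      vertex 25.45 0.00 21.91
      vertex 0.00 0.00 21.91
    endloop
  endfacet
  facet normal 1.0000 0.0000 0.0000
    outer loop
      vertex 25.45 0.00 0.00
      vertex 25.45 5.07 0.00
      vertex 25.45 5.07 21.91
    endloop
  endfacet
  facet normal 1.0000 0.0000 0.0000
    outer loop
      vertex 25.45 0.00 0.00
      vertex 25.45 5.07 21.91
      vertex 25.45 0.00 21.91
    endloop
  endfacet
  facet normal 0.0000 1.0000 0.0000
    outer loop
      vertex 25.45 5.07 0.00
      vertex 11.01 5.07 0.00
      vertex 11.01 5.07 21.91
    endloop
  endfacet
  facet normal 0.0000 1.0000 0.0000
    outer loop
      vertex 25.45 5.07 0.00
      vertex 11.01 5.07 21.91
      vertex 25.45 5.07 21.91
    endloop
  endfacet
  facet normal 1.0000 0.0000 0.0000
    outer loop
      vertex 11.01 5.07 0.00
      vertex 11.01 20.47 0.00
      vertex 11.01 20.47 21.91
    endloop
  endfacet
  facet normal 1.0000 0.0000 0.0000
    outer loop
      vertex 11.01 5.07 0.00
      vertex 11.01 20.47 21.91
      vertex 11.01 5.07 21.91
    endloop
  endfacet
  facet normal 0.0000 1.0000 0.0000
    outer loop
      vertex 11.01 20.47 0.00
      vertex 0.00 20.47 0.00
      vertex 0.00 20.47 21.91
    endloop
  endfacet
  facet normal 0.0000 1.0000 0.0000
    outer loop
      vertex 11.01 20.47 0.00
      vertex 0.00 20.47 21.91
      vertex 11.01 20.47 21.91
    endloop
  endfacet
  facet normal -1.0000 0.0000 0.0000
    outer loop
      vertex 0.00 20.47 0.00
      vertex 0.00 0.00 0.00
      vertex 0.00 0.00 21.91
    endloop
  endfacet
  facet normal -1.0000 0.0000 0.0000
    outer loop
      vertex 0.00 20.47 0.00
      vertex 0.00 0.00 21.91
      vertex 0.00 20.47 21.91
    endloop
  endfacet
endsolid part

The G0 Z moves step by Δz≈5.48 mm. Every layer's G1 loop is the same polygon, so the solid is a straight extrusion of it from z=0 to z≈21.9. Closing with flat bottom and top caps and triangulating gives 20 facets — an L-shaped prism: outer 25.4 × 20.5 mm, arm thicknesses ≈ 5.07 mm (horizontal) and 11 mm (vertical), extruded 21.9 mm in z.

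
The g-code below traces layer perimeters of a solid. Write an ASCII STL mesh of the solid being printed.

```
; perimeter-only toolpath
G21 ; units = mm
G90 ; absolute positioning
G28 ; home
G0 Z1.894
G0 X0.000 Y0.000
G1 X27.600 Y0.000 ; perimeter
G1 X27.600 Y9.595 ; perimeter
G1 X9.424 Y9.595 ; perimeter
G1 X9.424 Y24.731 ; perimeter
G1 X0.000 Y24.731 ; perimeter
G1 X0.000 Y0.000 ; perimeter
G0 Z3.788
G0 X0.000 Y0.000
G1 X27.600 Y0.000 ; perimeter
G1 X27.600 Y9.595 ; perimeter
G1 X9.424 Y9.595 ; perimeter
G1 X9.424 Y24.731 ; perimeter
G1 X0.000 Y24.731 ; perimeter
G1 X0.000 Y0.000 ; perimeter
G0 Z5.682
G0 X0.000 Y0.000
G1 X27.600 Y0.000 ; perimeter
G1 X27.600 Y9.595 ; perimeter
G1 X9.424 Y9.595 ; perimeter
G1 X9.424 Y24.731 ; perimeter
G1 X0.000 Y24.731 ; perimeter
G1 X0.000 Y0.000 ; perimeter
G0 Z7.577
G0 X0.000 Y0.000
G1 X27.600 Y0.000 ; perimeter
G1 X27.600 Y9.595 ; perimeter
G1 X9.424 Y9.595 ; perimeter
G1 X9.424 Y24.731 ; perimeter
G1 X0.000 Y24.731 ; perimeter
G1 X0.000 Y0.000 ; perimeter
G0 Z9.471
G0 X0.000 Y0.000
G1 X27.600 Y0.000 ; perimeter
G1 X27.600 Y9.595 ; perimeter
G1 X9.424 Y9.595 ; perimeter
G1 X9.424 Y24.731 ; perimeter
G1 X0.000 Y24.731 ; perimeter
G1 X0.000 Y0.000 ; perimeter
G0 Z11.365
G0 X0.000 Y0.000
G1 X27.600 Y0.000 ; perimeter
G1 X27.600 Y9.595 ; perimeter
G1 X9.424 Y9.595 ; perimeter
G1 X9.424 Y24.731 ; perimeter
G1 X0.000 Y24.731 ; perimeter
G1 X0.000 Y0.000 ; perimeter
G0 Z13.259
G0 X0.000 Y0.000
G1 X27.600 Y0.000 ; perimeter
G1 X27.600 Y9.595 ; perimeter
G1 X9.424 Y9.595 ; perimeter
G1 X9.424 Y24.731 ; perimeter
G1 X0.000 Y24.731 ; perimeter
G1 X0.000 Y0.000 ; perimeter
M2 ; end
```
solid part
  facet normal 0.0000 0.0000 -1.0000
    outer loop
      vertex 27.600 9.595 0.000
      vertex 27.600 0.000 0.000
      vertex 0.000 0.000 0.000
    endloop
  endfacet
  facet normal 0.0000 0.0000 -1.0000
    outer loop
      vertex 9.424 9.595 0.000
      vertex 27.600 9.595 0.000
      vertex 0.000 0.000 0.000
    endloop
  endfacet
  facet normal 0.0000 0.0000 -1.0000
    outer loop
      vertex 9.424 24.731 0.000
      vertex 9.424 9.595 0.000
      vertex 0.000 0.000 0.000
    endloop
  endfacet
  facet normal 0.0000 0.0000 -1.0000
    outer loop
      vertex 0.000 24.731 0.000
      vertex 9.424 24.731 0.000
      vertex 0.000 0.000 0.000
    endloop
  endfacet
  facet normal 0.0000 0.0000 1.0000
    outer loop
      vertex 0.000 0.000 13.259
      vertex 27.600 0.000 13.259
      vertex 27.600 9.595 13.259
    endloop
  endfacet
  facet normal 0.0000 0.0000 1.0000
    outer loop
      vertex 0.000 0.000 13.259
      vertex 27.600 9.595 13.259
      vertex 9.424 9.595 13.259
    endloop
  endfacet
  facet normal 0.0000 0.0000 1.0000
    outer loop
      vertex 0.000 0.000 13.259
      vertex 9.424 9.595 13.259
      vertex 9.424 24.731 13.259
    endloop
  endfacet
  facet normal 0.0000 0.0000 1.0000
    outer loop
      vertex 0.000 0.000 13.259
      vertex 9.424 24.731 13.259
      vertex 0.000 24.731 13.259
    endloop
  endfacet
  facet normal 0.0000 -1.0000 0.0000
    outer loop
      vertex 0.000 0.000 0.000
      vertex 27.600 0.000 0.000
      vertex 27.600 0.000 13.259
    endloop
  endfacet
  facet normal 0.0000 -1.0000 0.0000
    outer loop
      vertex 0.000 0.000 0.000
      vertex 27.600 0.000 13.259
      vertex 0.000 0.000 13.259
    endloop
  endfacet
  facet normal 1.0000 0.0000 0.0000
    outer loop
      vertex 27.600 0.000 0.000
      vertex 27.600 9.595 0.000
      vertex 27.600 9.595 13.259
    endloop
  endfacet
  facet normal 1.0000 0.0000 0.0000
    outer loop
      vertex 27.600 0.000 0.000
      vertex 27.600 9.595 13.259
      vertex 27.600 0.000 13.259
    endloop
  endfacet
  facet normal 0.0000 1.0000 0.0000
    outer loop
      vertex 27.600 9.595 0.000
      vertex 9.424 9.595 0.000
      vertex 9.424 9.595 13.259
    endloop
  endfacet
  facet normal 0.0000 1.0000 0.0000
    outer loop
      vertex 27.600 9.595 0.000
      vertex 9.424 9.595 13.259
      vertex 27.600 9.595 13.259
    endloop
  endfacet
  facet normal 1.0000 0.0000 0.0000
    outer loop
      vertex 9.424 9.595 0.000
      vertex 9.424 24.731 0.000
      vertex 9.424 24.731 13.259
    endloop
  endfacet
  facet normal 1.0000 0.0000 0.0000
    outer loop
      vertex 9.424 9.595 0.000
      vertex 9.424 24.731 13.259
      vertex 9.424 9.595 13.259
    endloop
  endfacet
  facet normal 0.0000 1.0000 0.0000
    outer loop
      vertex 9.424 24.731 0.000
      vertex 0.000 24.731 0.000
      vertex 0.000 24.731 13.259
    endloop
  endfacet
  facet normal 0.0000 1.0000 0.0000
    outer loop
      vertex 9.424 24.731 0.000
      vertex 0.000 24.731 13.259
      vertex 9.424 24.731 13.259
    endloop
  endfacet
  facet normal -1.0000 0.0000 0.0000
    outer loop
      vertex 0.000 24.731 0.000
      vertex 0.000 0.000 0.000
      vertex 0.000 0.000 13.259
    endloop
  endfacet
  facet normal -1.0000 0.0000 0.0000
    outer loop
      vertex 0.000 24.731 0.000
      vertex 0.000 0.000 13.259
      vertex 0.000 24.731 13.259
    endloop
  endfacet
endsolid part

The G0 Z moves step by Δz≈1.894 mm. Every layer's G1 loop is the same polygon, so the solid is a straight extrusion of it from z=0 to z≈13.3. Closing with flat bottom and top caps and triangulating gives 20 facets — an L-shaped prism: outer 27.6 × 24.7 mm, arm thicknesses ≈ 9.6 mm (horizontal) and 9.42 mm (vertical), extruded 13.3 mm in z.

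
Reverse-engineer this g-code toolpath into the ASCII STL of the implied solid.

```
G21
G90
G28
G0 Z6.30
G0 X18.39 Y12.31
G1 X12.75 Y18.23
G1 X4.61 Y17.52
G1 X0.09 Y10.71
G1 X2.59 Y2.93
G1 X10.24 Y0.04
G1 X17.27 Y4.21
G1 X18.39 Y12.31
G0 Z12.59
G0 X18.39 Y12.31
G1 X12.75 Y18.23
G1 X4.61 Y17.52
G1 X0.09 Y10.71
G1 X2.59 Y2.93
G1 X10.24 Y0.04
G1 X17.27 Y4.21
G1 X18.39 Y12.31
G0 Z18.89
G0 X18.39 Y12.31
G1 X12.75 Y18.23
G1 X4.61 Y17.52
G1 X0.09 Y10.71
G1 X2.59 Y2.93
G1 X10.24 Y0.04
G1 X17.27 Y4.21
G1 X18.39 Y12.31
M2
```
solid part
  facet normal 0.0000 0.0000 -1.0000
    outer loop
      vertex 4.61 17.52 0.00
      vertex 12.75 18.23 0.00
      vertex 18.39 12.31 0.00
    endloop
  endfacet
  facet normal 0.0000 0.0000 -1.0000
    outer loop
      vertex 0.09 10.71 0.00
      vertex 4.61 17.52 0.00
      vertex 18.39 12.31 0.00
    endloop
  endfacet
  facet normal 0.0000 0.0000 -1.0000
    outer loop
      vertex 2.59 2.93 0.00
      vertex 0.09 10.71 0.00
      vertex 18.39 12.31 0.00
    endloop
  endfacet
  facet normal 0.0000 0.0000 -1.0000
    outer loop
      vertex 10.24 0.04 0.00
      vertex 2.59 2.93 0.00
      vertex 18.39 12.31 0.00
    endloop
  endfacet
  facet normal 0.0000 0.0000 -1.0000
    outer loop
      vertex 17.27 4.21 0.00
      vertex 10.24 0.04 0.00
      vertex 18.39 12.31 0.00
    endloop
  endfacet
  facet normal 0.0000 0.0000 1.0000
    outer loop
      vertex 18.39 12.31 18.89
      vertex 12.75 18.23 18.89
      vertex 4.61 17.52 18.89
    endloop
  endfacet
  facet normal 0.0000 0.0000 1.0000
    outer loop
      vertex 18.39 12.31 18.89
      vertex 4.61 17.52 18.89
      vertex 0.09 10.71 18.89
    endloop
  endfacet
  facet normal 0.0000 0.0000 1.0000
    outer loop
      vertex 18.39 12.31 18.89
      vertex 0.09 10.71 18.89
      vertex 2.59 2.93 18.89
    endloop
  endfacet
  facet normal 0.0000 0.0000 1.0000
    outer loop
      vertex 18.39 12.31 18.89
      vertex 2.59 2.93 18.89
      vertex 10.24 0.04 18.89
    endloop
  endfacet
  facet normal 0.0000 0.0000 1.0000
    outer loop
      vertex 18.39 12.31 18.89
      vertex 10.24 0.04 18.89
      vertex 17.27 4.21 18.89
    endloop
  endfacet
  facet normal 0.7240 0.6898 0.0000
    outer loop
      vertex 18.39 12.31 0.00
      vertex 12.75 18.23 0.00
      vertex 12.75 18.23 18.89
    endloop
  endfacet
  facet normal 0.7240 0.6898 0.0000
    outer loop
      vertex 18.39 12.31 0.00
      vertex 12.75 18.23 18.89
      vertex 18.39 12.31 18.89
    endloop
  endfacet
  facet normal -0.0869 0.9962 0.0000
    outer loop
      vertex 12.75 18.23 0.00
      vertex 4.61 17.52 0.00
      vertex 4.61 17.52 18.89
    endloop
  endfacet
  facet normal -0.0869 0.9962 0.0000
    outer loop
      vertex 12.75 18.23 0.00
      vertex 4.61 17.52 18.89
      vertex 12.75 18.23 18.89
    endloop
  endfacet
  facet normal -0.8332 0.5530 0.0000
    outer loop
      vertex 4.61 17.52 0.00
      vertex 0.09 10.71 0.00
      vertex 0.09 10.71 18.89
    endloop
  endfacet
  facet normal -0.8332 0.5530 0.0000
    outer loop
      vertex 4.61 17.52 0.00
      vertex 0.09 10.71 18.89
      vertex 4.61 17.52 18.89
    endloop
  endfacet
  facet normal -0.9521 -0.3059 0.0000
    outer loop
      vertex 0.09 10.71 0.00
      vertex 2.59 2.93 0.00
      vertex 2.59 2.93 18.89
    endloop
  endfacet
  facet normal -0.9521 -0.3059 0.0000
    outer loop
      vertex 0.09 10.71 0.00
      vertex 2.59 2.93 18.89
      vertex 0.09 10.71 18.89
    endloop
  endfacet
  facet normal -0.3534 -0.9355 0.0000
    outer loop
      vertex 2.59 2.93 0.00
      vertex 10.24 0.04 0.00
      vertex 10.24 0.04 18.89
    endloop
  endfacet
  facet normal -0.3534 -0.9355 0.0000
    outer loop
      vertex 2.59 2.93 0.00
      vertex 10.24 0.04 18.89
      vertex 2.59 2.93 18.89
    endloop
  endfacet
  facet normal 0.5102 -0.8601 0.0000
    outer loop
      vertex 10.24 0.04 0.00
      vertex 17.27 4.21 0.00
      vertex 17.27 4.21 18.89
    endloop
  endfacet
  facet normal 0.5102 -0.8601 0.0000
    outer loop
      vertex 10.24 0.04 0.00
      vertex 17.27 4.21 18.89
      vertex 10.24 0.04 18.89
    endloop
  endfacet
  facet normal 0.9906 -0.1370 0.0000
    outer loop
      vertex 17.27 4.21 0.00
      vertex 18.39 12.31 0.00
      vertex 18.39 12.31 18.89
    endloop
  endfacet
  facet normal 0.9906 -0.1370 0.0000
    outer loop
      vertex 17.27 4.21 0.00
      vertex 18.39 12.31 18.89
      vertex 17.27 4.21 18.89
    endloop
  endfacet
endsolid part

The G0 Z moves step by Δz≈6.30 mm. Every layer's G1 loop is the same polygon, so the solid is a straight extrusion of it from z=0 to z≈18.9. Closing with flat bottom and top caps and triangulating gives 24 facets — a regular 7-sided prism (a cylinder approximated with 7 flat sides), circumscribed radius ≈ 9.42 mm, height ≈ 18.9 mm.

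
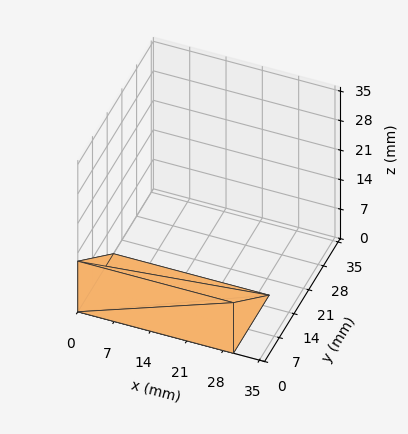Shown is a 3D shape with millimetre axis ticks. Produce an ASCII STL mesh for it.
Reading the render: the shape is a wedge (ramp): 30 × 17 mm base, rising to 12 mm along the y=0 edge and sloping linearly to z=0 at y=17 (dimensions read to the nearest mm from the axis ticks). For the STL, each face is triangulated and given an outward normal.

solid part
  facet normal 0.0000 0.0000 -1.0000
    outer loop
      vertex 30.000 17.000 0.000
      vertex 30.000 0.000 0.000
      vertex 0.000 0.000 0.000
    endloop
  endfacet
  facet normal 0.0000 0.0000 -1.0000
    outer loop
      vertex 0.000 17.000 0.000
      vertex 30.000 17.000 0.000
      vertex 0.000 0.000 0.000
    endloop
  endfacet
  facet normal 0.0000 -1.0000 0.0000
    outer loop
      vertex 0.000 0.000 0.000
      vertex 30.000 0.000 0.000
      vertex 30.000 0.000 12.000
    endloop
  endfacet
  facet normal 0.0000 -1.0000 0.0000
    outer loop
      vertex 0.000 0.000 0.000
      vertex 30.000 0.000 12.000
      vertex 0.000 0.000 12.000
    endloop
  endfacet
  facet normal 0.0000 0.5767 0.8170
    outer loop
      vertex 0.000 0.000 12.000
      vertex 30.000 0.000 12.000
      vertex 30.000 17.000 0.000
    endloop
  endfacet
  facet normal 0.0000 0.5767 0.8170
    outer loop
      vertex 0.000 0.000 12.000
      vertex 30.000 17.000 0.000
      vertex 0.000 17.000 0.000
    endloop
  endfacet
  facet normal -1.0000 0.0000 0.0000
    outer loop
      vertex 0.000 0.000 12.000
      vertex 0.000 17.000 0.000
      vertex 0.000 0.000 0.000
    endloop
  endfacet
  facet normal 1.0000 0.0000 0.0000
    outer loop
      vertex 30.000 0.000 0.000
      vertex 30.000 17.000 0.000
      vertex 30.000 0.000 12.000
    endloop
  endfacet
endsolid part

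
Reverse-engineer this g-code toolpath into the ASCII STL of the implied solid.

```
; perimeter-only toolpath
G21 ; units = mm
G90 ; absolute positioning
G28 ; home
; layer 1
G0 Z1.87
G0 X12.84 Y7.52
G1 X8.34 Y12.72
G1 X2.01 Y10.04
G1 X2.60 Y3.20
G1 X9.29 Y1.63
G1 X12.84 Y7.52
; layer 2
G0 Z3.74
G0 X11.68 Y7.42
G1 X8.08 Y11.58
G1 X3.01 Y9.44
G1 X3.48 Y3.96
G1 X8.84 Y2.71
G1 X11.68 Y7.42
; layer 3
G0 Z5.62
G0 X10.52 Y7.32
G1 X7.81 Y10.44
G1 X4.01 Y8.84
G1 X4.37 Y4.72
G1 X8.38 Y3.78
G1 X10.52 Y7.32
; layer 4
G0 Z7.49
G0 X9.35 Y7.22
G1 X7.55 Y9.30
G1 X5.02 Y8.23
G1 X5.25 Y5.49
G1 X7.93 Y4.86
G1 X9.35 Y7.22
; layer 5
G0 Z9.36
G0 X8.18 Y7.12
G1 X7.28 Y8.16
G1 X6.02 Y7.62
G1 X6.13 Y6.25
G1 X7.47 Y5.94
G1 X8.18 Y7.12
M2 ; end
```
solid part
  facet normal 0.0000 0.0000 -1.0000
    outer loop
      vertex 1.01 10.65 0.00
      vertex 8.61 13.86 0.00
      vertex 14.01 7.62 0.00
    endloop
  endfacet
  facet normal 0.0000 0.0000 -1.0000
    outer loop
      vertex 1.71 2.43 0.00
      vertex 1.01 10.65 0.00
      vertex 14.01 7.62 0.00
    endloop
  endfacet
  facet normal 0.0000 0.0000 -1.0000
    outer loop
      vertex 9.75 0.55 0.00
      vertex 1.71 2.43 0.00
      vertex 14.01 7.62 0.00
    endloop
  endfacet
  facet normal 0.6748 0.5840 0.4512
    outer loop
      vertex 14.01 7.62 0.00
      vertex 8.61 13.86 0.00
      vertex 7.02 7.02 11.23
    endloop
  endfacet
  facet normal -0.3472 0.8220 0.4515
    outer loop
      vertex 8.61 13.86 0.00
      vertex 1.01 10.65 0.00
      vertex 7.02 7.02 11.23
    endloop
  endfacet
  facet normal -0.8891 -0.0757 0.4514
    outer loop
      vertex 1.01 10.65 0.00
      vertex 1.71 2.43 0.00
      vertex 7.02 7.02 11.23
    endloop
  endfacet
  facet normal -0.2032 -0.8690 0.4512
    outer loop
      vertex 1.71 2.43 0.00
      vertex 9.75 0.55 0.00
      vertex 7.02 7.02 11.23
    endloop
  endfacet
  facet normal 0.7644 -0.4606 0.4512
    outer loop
      vertex 9.75 0.55 0.00
      vertex 14.01 7.62 0.00
      vertex 7.02 7.02 11.23
    endloop
  endfacet
endsolid part

The G0 Z moves step by Δz≈1.87 mm. The G1 loops shrink linearly with z, so the solid tapers from its base footprint up to z≈11.2. Closing with a flat bottom cap and the tapered top and triangulating gives 8 facets — a regular 5-sided pyramid, base circumscribed radius ≈ 7.02 mm, apex at z ≈ 11.2 mm.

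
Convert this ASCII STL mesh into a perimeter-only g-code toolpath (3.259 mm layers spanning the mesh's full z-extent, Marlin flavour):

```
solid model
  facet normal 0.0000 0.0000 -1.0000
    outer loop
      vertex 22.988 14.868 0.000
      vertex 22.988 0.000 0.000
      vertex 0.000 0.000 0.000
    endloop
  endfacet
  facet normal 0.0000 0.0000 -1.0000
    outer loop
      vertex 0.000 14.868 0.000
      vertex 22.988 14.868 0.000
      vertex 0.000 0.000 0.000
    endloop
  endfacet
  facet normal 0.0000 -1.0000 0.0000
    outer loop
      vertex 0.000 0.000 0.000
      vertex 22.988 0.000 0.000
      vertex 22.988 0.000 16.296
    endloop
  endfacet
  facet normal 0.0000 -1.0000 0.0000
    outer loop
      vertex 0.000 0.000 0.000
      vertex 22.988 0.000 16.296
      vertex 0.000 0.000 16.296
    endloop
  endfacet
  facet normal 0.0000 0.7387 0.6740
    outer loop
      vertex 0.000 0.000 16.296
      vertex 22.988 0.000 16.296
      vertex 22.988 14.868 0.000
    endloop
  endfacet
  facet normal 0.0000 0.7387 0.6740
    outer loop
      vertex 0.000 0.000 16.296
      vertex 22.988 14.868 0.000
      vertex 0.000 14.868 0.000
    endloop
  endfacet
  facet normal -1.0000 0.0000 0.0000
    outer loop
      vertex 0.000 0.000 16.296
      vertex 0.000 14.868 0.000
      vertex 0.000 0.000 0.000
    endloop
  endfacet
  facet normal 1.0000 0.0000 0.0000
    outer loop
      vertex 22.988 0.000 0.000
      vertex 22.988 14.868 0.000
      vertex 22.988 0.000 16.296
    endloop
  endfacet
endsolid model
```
; perimeter-only toolpath
G21 ; units = mm
G90 ; absolute positioning
G28 ; home
; layer 1
G0 Z3.259
G0 X0.000 Y0.000
G1 X22.988 Y0.000
G1 X22.988 Y11.894
G1 X0.000 Y11.894
G1 X0.000 Y0.000
; layer 2
G0 Z6.518
G0 X0.000 Y0.000
G1 X22.988 Y0.000
G1 X22.988 Y8.921
G1 X0.000 Y8.921
G1 X0.000 Y0.000
; layer 3
G0 Z9.778
G0 X0.000 Y0.000
G1 X22.988 Y0.000
G1 X22.988 Y5.947
G1 X0.000 Y5.947
G1 X0.000 Y0.000
; layer 4
G0 Z13.037
G0 X0.000 Y0.000
G1 X22.988 Y0.000
G1 X22.988 Y2.974
G1 X0.000 Y2.974
G1 X0.000 Y0.000
M2 ; end

The solid is a wedge (ramp): 23 × 14.9 mm base, rising to 16.3 mm along the y=0 edge and sloping linearly to z=0 at y=14.9. Slicing at Δz = 3.259 mm — 5 equal slices spanning the solid's height, so layer i sits at z = i·h/5 — gives 4 non-empty perimeters. Each is a 4-segment closed polygon; G0 lifts to the layer z and rapids to the start vertex, then G1 traces the edges. The cross-section shrinks linearly with z (the slice at the apex is degenerate and omitted).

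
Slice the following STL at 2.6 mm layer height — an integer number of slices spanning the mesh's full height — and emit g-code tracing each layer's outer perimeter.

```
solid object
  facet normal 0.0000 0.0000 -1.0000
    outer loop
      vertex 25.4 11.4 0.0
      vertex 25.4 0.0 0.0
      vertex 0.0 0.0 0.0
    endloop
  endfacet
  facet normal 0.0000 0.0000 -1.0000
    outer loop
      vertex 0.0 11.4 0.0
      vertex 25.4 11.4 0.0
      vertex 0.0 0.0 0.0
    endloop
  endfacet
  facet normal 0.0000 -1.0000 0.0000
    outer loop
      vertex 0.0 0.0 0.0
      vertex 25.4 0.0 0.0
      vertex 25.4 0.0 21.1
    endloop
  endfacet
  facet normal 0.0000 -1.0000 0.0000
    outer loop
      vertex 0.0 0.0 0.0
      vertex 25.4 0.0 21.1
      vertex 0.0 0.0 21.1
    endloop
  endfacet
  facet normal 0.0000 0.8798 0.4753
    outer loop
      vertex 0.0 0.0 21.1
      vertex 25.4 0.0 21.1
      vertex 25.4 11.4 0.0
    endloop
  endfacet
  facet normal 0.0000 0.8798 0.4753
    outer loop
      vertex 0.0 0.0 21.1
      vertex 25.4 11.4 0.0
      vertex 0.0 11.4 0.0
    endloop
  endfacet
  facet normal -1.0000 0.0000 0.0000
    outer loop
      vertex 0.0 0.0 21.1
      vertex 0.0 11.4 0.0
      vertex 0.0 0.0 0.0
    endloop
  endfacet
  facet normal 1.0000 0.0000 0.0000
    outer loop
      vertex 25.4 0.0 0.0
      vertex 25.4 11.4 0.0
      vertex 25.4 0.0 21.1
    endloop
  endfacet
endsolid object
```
; perimeter-only toolpath
G21 ; units = mm
G90 ; absolute positioning
G28 ; home
; layer 1
G0 Z2.6
G0 X0.0 Y0.0
G1 X25.4 Y0.0
G1 X25.4 Y10.0
G1 X0.0 Y10.0
G1 X0.0 Y0.0
; layer 2
G0 Z5.3
G0 X0.0 Y0.0
G1 X25.4 Y0.0
G1 X25.4 Y8.6
G1 X0.0 Y8.6
G1 X0.0 Y0.0
; layer 3
G0 Z7.9
G0 X0.0 Y0.0
G1 X25.4 Y0.0
G1 X25.4 Y7.1
G1 X0.0 Y7.1
G1 X0.0 Y0.0
; layer 4
G0 Z10.6
G0 X0.0 Y0.0
G1 X25.4 Y0.0
G1 X25.4 Y5.7
G1 X0.0 Y5.7
G1 X0.0 Y0.0
; layer 5
G0 Z13.2
G0 X0.0 Y0.0
G1 X25.4 Y0.0
G1 X25.4 Y4.3
G1 X0.0 Y4.3
G1 X0.0 Y0.0
; layer 6
G0 Z15.8
G0 X0.0 Y0.0
G1 X25.4 Y0.0
G1 X25.4 Y2.9
G1 X0.0 Y2.9
G1 X0.0 Y0.0
; layer 7
G0 Z18.5
G0 X0.0 Y0.0
G1 X25.4 Y0.0
G1 X25.4 Y1.4
G1 X0.0 Y1.4
G1 X0.0 Y0.0
M2 ; end

The solid is a wedge (ramp): 25.4 × 11.4 mm base, rising to 21.1 mm along the y=0 edge and sloping linearly to z=0 at y=11.4. Slicing at Δz = 2.6 mm — 8 equal slices spanning the solid's height, so layer i sits at z = i·h/8 — gives 7 non-empty perimeters. Each is a 4-segment closed polygon; G0 lifts to the layer z and rapids to the start vertex, then G1 traces the edges. The cross-section shrinks linearly with z (the slice at the apex is degenerate and omitted).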